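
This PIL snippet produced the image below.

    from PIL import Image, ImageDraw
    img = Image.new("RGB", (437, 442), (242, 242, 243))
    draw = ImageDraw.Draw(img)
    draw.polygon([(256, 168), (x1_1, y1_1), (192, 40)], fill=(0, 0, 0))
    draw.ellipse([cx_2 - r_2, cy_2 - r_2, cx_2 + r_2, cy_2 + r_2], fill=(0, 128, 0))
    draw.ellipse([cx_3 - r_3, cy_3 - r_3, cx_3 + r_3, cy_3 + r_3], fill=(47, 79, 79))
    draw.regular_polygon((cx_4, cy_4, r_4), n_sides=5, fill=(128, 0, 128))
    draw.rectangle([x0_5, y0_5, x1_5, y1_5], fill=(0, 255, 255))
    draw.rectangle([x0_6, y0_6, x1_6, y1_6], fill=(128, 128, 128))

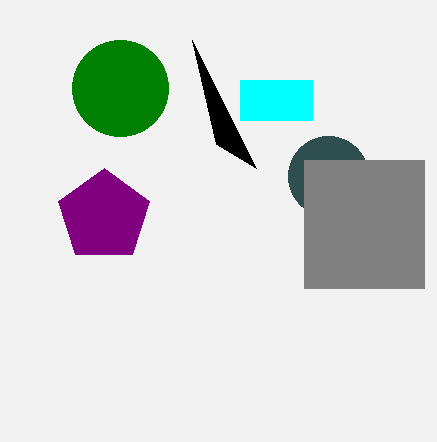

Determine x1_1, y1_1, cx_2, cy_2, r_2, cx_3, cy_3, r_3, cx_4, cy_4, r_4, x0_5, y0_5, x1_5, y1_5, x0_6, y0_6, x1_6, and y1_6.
x1_1 = 216, y1_1 = 144, cx_2 = 120, cy_2 = 88, r_2 = 48, cx_3 = 328, cy_3 = 176, r_3 = 40, cx_4 = 104, cy_4 = 216, r_4 = 48, x0_5 = 240, y0_5 = 80, x1_5 = 312, y1_5 = 120, x0_6 = 304, y0_6 = 160, x1_6 = 424, y1_6 = 288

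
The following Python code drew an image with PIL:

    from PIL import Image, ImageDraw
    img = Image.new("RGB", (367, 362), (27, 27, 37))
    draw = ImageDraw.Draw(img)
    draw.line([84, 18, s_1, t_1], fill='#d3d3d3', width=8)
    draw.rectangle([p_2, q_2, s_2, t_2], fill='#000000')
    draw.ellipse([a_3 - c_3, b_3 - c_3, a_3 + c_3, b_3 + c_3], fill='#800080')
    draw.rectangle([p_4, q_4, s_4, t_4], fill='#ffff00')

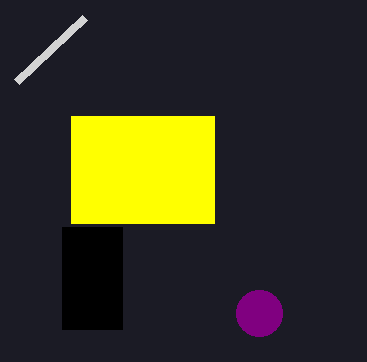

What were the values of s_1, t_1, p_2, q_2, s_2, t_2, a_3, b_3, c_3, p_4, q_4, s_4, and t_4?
s_1 = 16
t_1 = 82
p_2 = 62
q_2 = 227
s_2 = 122
t_2 = 329
a_3 = 259
b_3 = 313
c_3 = 23
p_4 = 71
q_4 = 116
s_4 = 214
t_4 = 223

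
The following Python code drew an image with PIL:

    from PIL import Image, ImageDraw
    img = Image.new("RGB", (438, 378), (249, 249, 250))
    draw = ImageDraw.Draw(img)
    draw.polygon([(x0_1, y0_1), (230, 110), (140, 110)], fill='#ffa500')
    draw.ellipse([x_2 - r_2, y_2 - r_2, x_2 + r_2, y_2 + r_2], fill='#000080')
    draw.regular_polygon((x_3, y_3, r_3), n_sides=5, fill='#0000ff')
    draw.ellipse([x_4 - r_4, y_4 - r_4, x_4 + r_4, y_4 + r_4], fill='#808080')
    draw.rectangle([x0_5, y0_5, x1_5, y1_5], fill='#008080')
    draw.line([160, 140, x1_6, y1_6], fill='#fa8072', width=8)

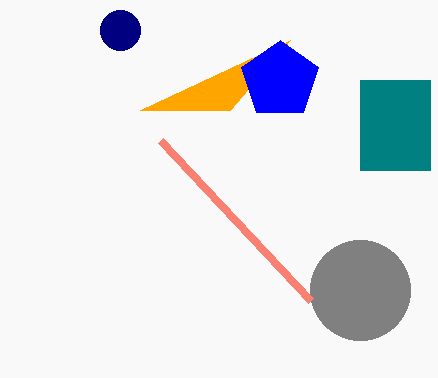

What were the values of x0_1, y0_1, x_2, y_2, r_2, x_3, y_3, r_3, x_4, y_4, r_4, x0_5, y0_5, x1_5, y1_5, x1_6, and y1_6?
x0_1 = 290; y0_1 = 40; x_2 = 120; y_2 = 30; r_2 = 20; x_3 = 280; y_3 = 80; r_3 = 40; x_4 = 360; y_4 = 290; r_4 = 50; x0_5 = 360; y0_5 = 80; x1_5 = 430; y1_5 = 170; x1_6 = 310; y1_6 = 300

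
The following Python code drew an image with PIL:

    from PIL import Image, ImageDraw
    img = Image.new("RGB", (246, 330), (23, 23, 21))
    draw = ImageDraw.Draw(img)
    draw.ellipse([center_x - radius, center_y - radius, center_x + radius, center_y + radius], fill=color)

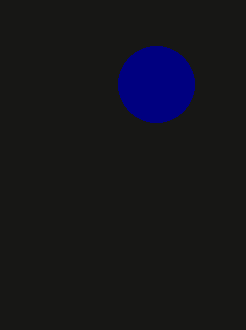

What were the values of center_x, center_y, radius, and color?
center_x = 156; center_y = 84; radius = 38; color = 'navy'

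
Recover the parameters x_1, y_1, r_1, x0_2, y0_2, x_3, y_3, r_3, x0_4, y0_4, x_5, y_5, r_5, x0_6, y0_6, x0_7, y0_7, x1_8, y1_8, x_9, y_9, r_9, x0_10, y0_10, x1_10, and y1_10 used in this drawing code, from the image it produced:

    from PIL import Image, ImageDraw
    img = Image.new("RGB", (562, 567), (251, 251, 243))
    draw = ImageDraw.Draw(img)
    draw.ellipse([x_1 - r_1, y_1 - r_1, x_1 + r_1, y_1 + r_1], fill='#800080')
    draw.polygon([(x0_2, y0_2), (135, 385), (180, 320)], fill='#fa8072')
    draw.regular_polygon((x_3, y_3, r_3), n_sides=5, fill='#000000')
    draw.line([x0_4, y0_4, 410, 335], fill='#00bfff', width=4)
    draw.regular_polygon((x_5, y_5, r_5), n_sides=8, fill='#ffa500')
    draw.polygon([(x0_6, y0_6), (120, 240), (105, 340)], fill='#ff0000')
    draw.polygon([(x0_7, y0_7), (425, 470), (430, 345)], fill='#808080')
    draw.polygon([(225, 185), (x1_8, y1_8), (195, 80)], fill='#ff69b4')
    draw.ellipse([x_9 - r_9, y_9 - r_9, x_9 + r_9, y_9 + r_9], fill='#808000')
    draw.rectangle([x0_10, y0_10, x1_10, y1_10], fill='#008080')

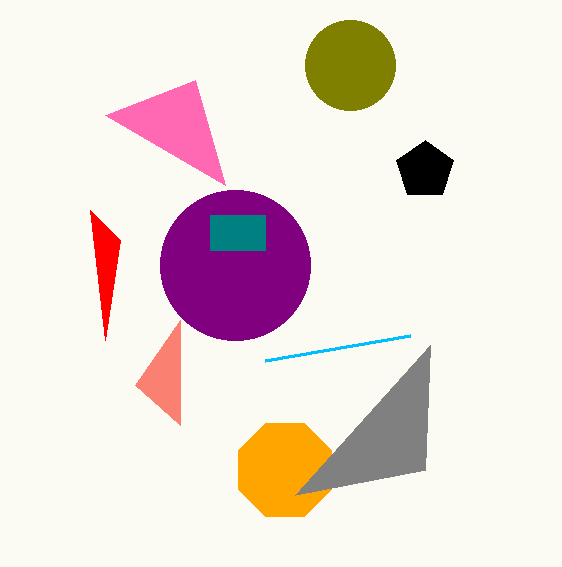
x_1 = 235; y_1 = 265; r_1 = 75; x0_2 = 180; y0_2 = 425; x_3 = 425; y_3 = 170; r_3 = 30; x0_4 = 265; y0_4 = 360; x_5 = 285; y_5 = 470; r_5 = 50; x0_6 = 90; y0_6 = 210; x0_7 = 295; y0_7 = 495; x1_8 = 105; y1_8 = 115; x_9 = 350; y_9 = 65; r_9 = 45; x0_10 = 210; y0_10 = 215; x1_10 = 265; y1_10 = 250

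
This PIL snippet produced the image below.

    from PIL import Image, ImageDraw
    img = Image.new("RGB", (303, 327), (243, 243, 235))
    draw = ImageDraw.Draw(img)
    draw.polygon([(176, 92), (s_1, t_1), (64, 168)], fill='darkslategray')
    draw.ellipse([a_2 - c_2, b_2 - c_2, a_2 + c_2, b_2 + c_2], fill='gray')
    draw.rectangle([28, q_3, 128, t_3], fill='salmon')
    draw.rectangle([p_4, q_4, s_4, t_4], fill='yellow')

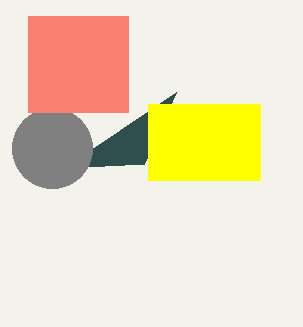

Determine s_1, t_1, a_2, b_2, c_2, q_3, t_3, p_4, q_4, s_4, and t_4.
s_1 = 144, t_1 = 164, a_2 = 52, b_2 = 148, c_2 = 40, q_3 = 16, t_3 = 112, p_4 = 148, q_4 = 104, s_4 = 260, t_4 = 180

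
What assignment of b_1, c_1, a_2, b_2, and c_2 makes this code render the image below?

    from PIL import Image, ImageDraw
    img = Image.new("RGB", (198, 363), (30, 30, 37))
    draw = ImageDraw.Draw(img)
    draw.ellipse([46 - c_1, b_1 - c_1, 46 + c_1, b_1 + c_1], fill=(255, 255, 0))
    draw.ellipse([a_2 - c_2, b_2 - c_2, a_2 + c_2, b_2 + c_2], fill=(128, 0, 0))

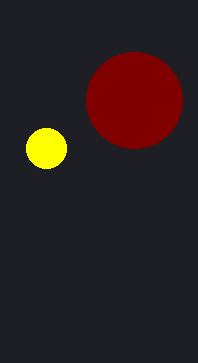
b_1 = 148; c_1 = 20; a_2 = 134; b_2 = 100; c_2 = 48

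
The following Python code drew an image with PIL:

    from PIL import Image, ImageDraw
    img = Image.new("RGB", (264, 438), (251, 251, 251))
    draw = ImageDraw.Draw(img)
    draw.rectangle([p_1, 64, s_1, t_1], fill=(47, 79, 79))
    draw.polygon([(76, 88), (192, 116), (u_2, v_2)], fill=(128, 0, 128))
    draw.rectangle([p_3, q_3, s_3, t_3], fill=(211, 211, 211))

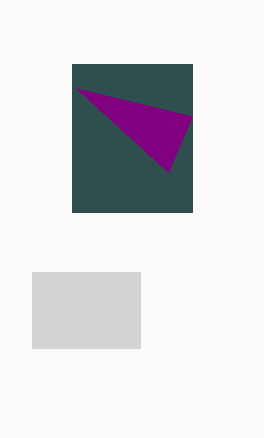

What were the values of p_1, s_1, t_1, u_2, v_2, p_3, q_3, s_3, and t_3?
p_1 = 72, s_1 = 192, t_1 = 212, u_2 = 168, v_2 = 172, p_3 = 32, q_3 = 272, s_3 = 140, t_3 = 348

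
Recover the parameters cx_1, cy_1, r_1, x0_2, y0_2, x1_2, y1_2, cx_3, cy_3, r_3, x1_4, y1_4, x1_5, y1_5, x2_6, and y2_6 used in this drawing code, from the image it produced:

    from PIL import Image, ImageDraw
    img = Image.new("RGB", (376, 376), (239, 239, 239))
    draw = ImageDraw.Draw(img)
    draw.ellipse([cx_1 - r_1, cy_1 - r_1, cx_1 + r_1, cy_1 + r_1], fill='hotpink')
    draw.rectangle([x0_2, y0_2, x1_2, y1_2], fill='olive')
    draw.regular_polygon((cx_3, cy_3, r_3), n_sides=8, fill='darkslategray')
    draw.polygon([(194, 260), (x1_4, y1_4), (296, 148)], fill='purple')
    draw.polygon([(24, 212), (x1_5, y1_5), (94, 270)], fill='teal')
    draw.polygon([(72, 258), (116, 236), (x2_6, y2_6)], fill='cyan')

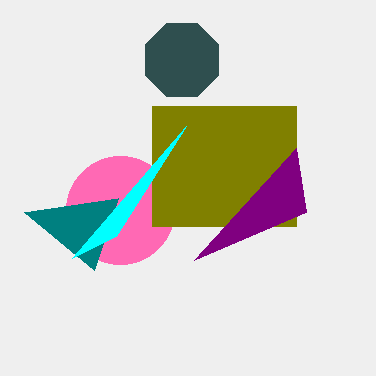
cx_1 = 120
cy_1 = 210
r_1 = 54
x0_2 = 152
y0_2 = 106
x1_2 = 296
y1_2 = 226
cx_3 = 182
cy_3 = 60
r_3 = 40
x1_4 = 306
y1_4 = 212
x1_5 = 118
y1_5 = 198
x2_6 = 186
y2_6 = 126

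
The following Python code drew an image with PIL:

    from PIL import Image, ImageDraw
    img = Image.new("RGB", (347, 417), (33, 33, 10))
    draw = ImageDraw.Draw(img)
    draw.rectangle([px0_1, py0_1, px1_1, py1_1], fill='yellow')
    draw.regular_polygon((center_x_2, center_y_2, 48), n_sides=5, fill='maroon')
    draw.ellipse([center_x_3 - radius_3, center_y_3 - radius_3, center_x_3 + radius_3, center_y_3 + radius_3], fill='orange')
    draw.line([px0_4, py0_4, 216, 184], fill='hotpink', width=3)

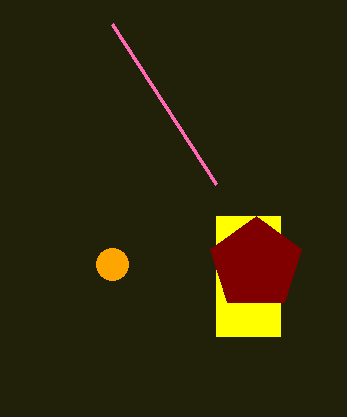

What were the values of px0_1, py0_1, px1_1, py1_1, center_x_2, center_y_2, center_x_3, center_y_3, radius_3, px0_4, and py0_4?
px0_1 = 216
py0_1 = 216
px1_1 = 280
py1_1 = 336
center_x_2 = 256
center_y_2 = 264
center_x_3 = 112
center_y_3 = 264
radius_3 = 16
px0_4 = 112
py0_4 = 24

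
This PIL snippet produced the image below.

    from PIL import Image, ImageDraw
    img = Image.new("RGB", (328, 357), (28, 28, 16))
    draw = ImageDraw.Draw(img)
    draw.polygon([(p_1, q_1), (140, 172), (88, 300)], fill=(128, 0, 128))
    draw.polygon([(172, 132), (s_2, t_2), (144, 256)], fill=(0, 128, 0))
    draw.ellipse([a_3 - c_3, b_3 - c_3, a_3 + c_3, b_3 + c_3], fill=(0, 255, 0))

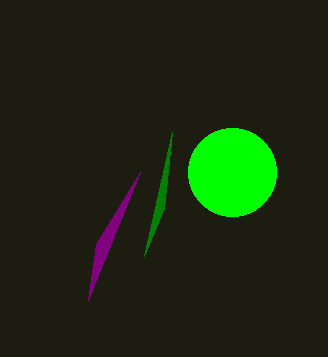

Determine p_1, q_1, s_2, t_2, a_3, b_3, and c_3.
p_1 = 96; q_1 = 244; s_2 = 164; t_2 = 208; a_3 = 232; b_3 = 172; c_3 = 44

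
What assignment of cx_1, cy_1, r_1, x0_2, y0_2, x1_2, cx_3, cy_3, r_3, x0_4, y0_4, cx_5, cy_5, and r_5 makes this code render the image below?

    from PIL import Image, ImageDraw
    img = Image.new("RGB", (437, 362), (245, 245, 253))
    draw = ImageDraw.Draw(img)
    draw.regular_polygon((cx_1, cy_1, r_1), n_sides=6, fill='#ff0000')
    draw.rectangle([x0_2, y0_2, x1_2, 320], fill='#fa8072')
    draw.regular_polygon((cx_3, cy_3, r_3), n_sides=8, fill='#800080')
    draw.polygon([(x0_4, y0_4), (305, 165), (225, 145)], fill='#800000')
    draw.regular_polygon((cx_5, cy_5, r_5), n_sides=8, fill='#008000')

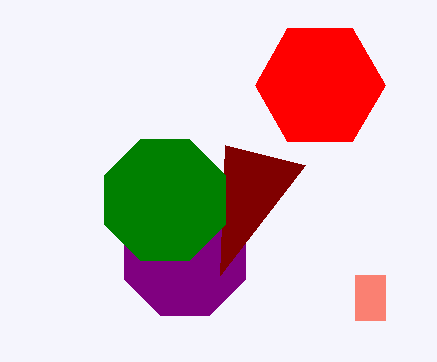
cx_1 = 320; cy_1 = 85; r_1 = 65; x0_2 = 355; y0_2 = 275; x1_2 = 385; cx_3 = 185; cy_3 = 255; r_3 = 65; x0_4 = 220; y0_4 = 275; cx_5 = 165; cy_5 = 200; r_5 = 65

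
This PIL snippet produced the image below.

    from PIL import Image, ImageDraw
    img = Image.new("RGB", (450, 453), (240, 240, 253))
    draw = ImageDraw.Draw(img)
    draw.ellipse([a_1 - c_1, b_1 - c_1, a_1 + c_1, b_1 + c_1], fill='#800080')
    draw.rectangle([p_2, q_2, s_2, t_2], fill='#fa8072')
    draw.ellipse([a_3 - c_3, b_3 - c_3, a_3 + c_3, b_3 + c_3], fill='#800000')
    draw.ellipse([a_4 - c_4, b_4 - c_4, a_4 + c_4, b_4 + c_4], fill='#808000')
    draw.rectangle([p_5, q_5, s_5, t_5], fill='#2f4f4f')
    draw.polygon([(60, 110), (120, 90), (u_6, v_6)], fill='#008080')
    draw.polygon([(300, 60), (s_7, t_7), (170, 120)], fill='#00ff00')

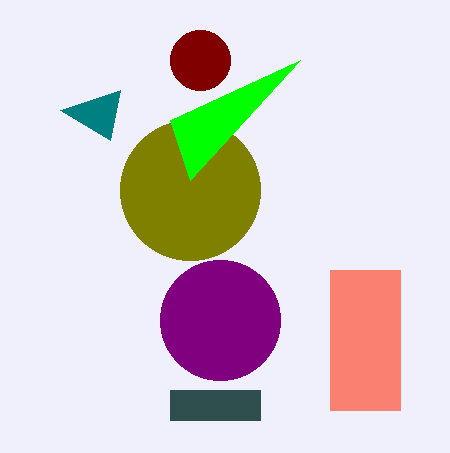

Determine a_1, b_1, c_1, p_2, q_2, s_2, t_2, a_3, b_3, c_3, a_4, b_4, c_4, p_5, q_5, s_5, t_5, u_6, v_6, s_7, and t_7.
a_1 = 220, b_1 = 320, c_1 = 60, p_2 = 330, q_2 = 270, s_2 = 400, t_2 = 410, a_3 = 200, b_3 = 60, c_3 = 30, a_4 = 190, b_4 = 190, c_4 = 70, p_5 = 170, q_5 = 390, s_5 = 260, t_5 = 420, u_6 = 110, v_6 = 140, s_7 = 190, t_7 = 180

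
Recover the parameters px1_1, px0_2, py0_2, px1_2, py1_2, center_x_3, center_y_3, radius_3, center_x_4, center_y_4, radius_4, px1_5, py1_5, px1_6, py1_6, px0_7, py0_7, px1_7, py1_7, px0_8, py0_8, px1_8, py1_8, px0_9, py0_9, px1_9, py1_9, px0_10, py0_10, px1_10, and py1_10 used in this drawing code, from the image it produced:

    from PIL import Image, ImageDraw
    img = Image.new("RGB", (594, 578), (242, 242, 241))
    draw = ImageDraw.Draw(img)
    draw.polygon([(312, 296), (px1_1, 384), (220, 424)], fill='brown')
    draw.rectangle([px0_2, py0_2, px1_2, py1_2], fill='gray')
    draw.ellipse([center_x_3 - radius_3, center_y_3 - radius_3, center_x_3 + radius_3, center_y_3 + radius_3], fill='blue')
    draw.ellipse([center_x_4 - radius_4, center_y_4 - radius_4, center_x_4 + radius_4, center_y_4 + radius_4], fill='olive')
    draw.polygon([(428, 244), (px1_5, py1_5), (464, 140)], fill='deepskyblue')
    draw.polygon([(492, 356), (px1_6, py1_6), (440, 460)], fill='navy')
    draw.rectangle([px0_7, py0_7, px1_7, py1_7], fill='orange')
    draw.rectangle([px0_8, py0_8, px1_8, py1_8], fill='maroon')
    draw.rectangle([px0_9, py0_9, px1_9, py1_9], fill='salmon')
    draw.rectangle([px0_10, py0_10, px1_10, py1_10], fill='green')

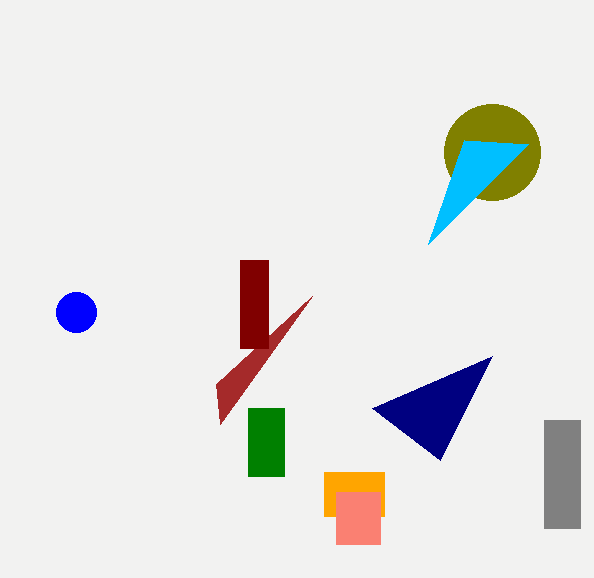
px1_1 = 216; px0_2 = 544; py0_2 = 420; px1_2 = 580; py1_2 = 528; center_x_3 = 76; center_y_3 = 312; radius_3 = 20; center_x_4 = 492; center_y_4 = 152; radius_4 = 48; px1_5 = 528; py1_5 = 144; px1_6 = 372; py1_6 = 408; px0_7 = 324; py0_7 = 472; px1_7 = 384; py1_7 = 516; px0_8 = 240; py0_8 = 260; px1_8 = 268; py1_8 = 348; px0_9 = 336; py0_9 = 492; px1_9 = 380; py1_9 = 544; px0_10 = 248; py0_10 = 408; px1_10 = 284; py1_10 = 476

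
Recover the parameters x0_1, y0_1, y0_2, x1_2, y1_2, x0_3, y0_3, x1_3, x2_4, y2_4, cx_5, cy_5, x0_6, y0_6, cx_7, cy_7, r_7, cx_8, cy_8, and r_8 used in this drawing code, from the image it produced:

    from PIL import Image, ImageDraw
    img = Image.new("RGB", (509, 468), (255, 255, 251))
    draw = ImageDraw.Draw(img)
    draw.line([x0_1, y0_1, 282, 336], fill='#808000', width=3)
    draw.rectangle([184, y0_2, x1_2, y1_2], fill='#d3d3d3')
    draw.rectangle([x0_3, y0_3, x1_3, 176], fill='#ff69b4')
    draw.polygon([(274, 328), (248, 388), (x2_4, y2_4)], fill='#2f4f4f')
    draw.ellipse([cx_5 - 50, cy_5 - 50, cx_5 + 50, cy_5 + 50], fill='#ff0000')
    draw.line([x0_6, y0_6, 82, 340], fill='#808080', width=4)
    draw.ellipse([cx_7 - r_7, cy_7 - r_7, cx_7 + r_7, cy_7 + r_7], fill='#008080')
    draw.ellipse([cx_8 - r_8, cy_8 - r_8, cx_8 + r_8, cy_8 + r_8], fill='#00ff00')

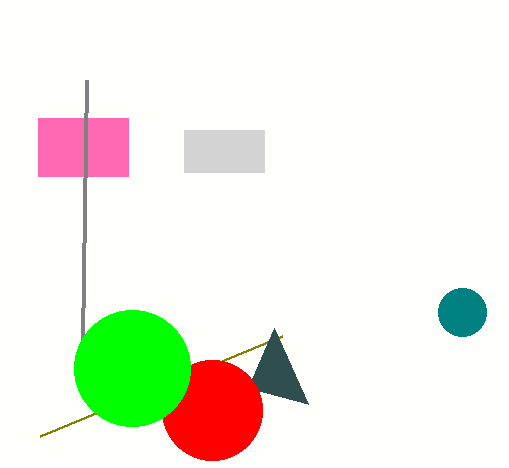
x0_1 = 40, y0_1 = 436, y0_2 = 130, x1_2 = 264, y1_2 = 172, x0_3 = 38, y0_3 = 118, x1_3 = 128, x2_4 = 308, y2_4 = 404, cx_5 = 212, cy_5 = 410, x0_6 = 86, y0_6 = 80, cx_7 = 462, cy_7 = 312, r_7 = 24, cx_8 = 132, cy_8 = 368, r_8 = 58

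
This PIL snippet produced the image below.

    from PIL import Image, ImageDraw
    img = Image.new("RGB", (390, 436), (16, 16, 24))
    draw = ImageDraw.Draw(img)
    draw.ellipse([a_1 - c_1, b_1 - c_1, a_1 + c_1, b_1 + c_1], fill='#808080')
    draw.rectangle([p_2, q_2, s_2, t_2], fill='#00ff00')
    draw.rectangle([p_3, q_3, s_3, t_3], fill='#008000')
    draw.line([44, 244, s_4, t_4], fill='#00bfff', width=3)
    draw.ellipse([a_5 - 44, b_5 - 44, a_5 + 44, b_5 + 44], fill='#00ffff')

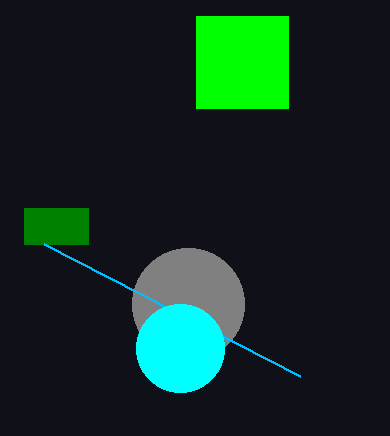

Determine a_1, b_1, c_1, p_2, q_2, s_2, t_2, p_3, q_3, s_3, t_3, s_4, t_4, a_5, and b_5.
a_1 = 188; b_1 = 304; c_1 = 56; p_2 = 196; q_2 = 16; s_2 = 288; t_2 = 108; p_3 = 24; q_3 = 208; s_3 = 88; t_3 = 244; s_4 = 300; t_4 = 376; a_5 = 180; b_5 = 348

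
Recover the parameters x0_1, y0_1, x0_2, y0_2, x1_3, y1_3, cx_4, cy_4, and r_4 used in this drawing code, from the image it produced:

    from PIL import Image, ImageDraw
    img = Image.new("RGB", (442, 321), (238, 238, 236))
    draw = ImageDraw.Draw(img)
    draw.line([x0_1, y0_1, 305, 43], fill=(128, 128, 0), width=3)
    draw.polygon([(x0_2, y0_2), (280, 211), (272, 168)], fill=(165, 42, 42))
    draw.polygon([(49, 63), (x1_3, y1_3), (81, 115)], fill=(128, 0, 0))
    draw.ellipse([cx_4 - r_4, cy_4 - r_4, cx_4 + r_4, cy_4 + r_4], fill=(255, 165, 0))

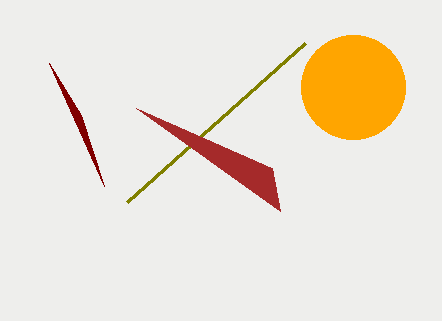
x0_1 = 127, y0_1 = 202, x0_2 = 136, y0_2 = 108, x1_3 = 104, y1_3 = 186, cx_4 = 353, cy_4 = 87, r_4 = 52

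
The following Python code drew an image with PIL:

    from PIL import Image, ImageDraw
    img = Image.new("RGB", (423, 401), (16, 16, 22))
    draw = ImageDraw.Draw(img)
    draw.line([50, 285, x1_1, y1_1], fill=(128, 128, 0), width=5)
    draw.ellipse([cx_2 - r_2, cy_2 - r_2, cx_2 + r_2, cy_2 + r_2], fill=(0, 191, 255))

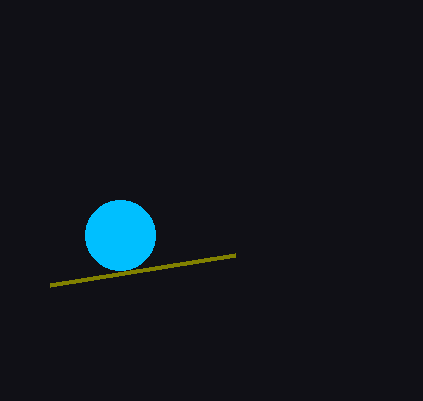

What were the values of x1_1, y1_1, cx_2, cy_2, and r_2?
x1_1 = 235
y1_1 = 255
cx_2 = 120
cy_2 = 235
r_2 = 35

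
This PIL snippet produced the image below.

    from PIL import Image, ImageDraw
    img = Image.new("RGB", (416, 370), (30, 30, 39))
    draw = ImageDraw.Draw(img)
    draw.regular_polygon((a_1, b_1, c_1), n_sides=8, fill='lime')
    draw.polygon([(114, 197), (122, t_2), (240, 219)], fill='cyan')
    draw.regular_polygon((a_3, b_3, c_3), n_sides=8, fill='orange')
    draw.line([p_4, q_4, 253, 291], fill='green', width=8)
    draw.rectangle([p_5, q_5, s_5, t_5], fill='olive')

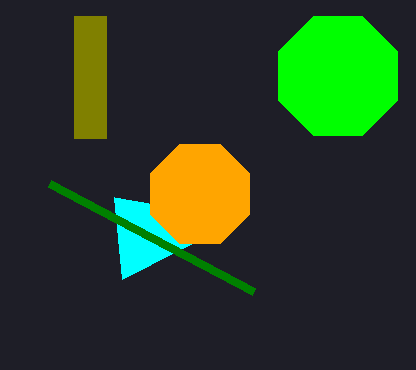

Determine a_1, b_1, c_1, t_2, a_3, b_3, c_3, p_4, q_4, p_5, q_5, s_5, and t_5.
a_1 = 338
b_1 = 76
c_1 = 64
t_2 = 279
a_3 = 200
b_3 = 194
c_3 = 54
p_4 = 49
q_4 = 183
p_5 = 74
q_5 = 16
s_5 = 106
t_5 = 138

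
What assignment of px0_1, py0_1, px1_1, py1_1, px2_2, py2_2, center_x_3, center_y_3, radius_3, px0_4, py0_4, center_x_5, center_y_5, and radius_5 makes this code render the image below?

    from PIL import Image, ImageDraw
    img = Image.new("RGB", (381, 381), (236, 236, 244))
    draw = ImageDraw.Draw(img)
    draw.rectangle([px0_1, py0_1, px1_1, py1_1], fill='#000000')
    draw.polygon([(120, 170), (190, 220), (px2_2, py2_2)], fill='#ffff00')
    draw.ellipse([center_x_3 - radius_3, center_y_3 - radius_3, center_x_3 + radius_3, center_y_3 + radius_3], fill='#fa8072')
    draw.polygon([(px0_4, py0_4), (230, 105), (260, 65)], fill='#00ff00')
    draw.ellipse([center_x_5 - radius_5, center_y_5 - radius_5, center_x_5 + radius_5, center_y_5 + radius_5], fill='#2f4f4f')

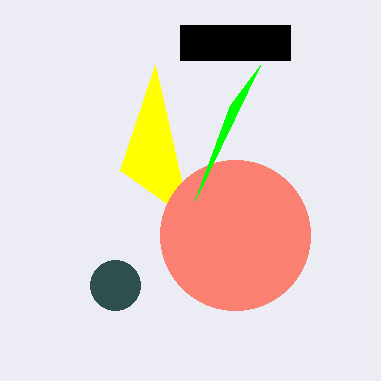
px0_1 = 180, py0_1 = 25, px1_1 = 290, py1_1 = 60, px2_2 = 155, py2_2 = 65, center_x_3 = 235, center_y_3 = 235, radius_3 = 75, px0_4 = 195, py0_4 = 200, center_x_5 = 115, center_y_5 = 285, radius_5 = 25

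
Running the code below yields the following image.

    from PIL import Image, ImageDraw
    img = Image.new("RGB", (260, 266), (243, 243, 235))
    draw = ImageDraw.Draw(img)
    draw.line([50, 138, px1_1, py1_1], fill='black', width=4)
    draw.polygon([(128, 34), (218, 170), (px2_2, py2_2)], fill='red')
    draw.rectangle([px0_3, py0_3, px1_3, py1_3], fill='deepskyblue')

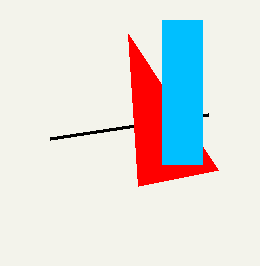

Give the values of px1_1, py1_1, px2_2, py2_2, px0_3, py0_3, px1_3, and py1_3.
px1_1 = 208, py1_1 = 114, px2_2 = 138, py2_2 = 186, px0_3 = 162, py0_3 = 20, px1_3 = 202, py1_3 = 164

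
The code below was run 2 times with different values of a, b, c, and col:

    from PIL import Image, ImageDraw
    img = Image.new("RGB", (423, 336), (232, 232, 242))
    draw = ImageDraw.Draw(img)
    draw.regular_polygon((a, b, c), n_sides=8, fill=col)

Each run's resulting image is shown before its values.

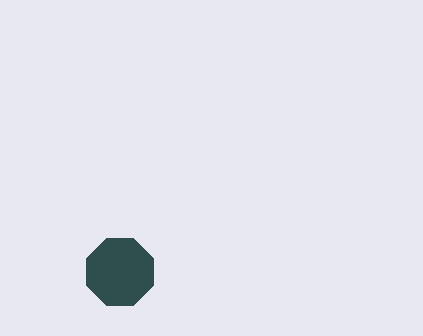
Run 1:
a = 120
b = 272
c = 36
col = 'darkslategray'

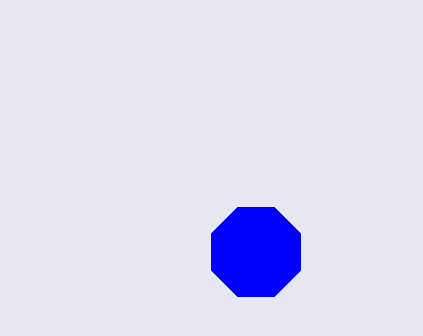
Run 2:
a = 256; b = 252; c = 48; col = 'blue'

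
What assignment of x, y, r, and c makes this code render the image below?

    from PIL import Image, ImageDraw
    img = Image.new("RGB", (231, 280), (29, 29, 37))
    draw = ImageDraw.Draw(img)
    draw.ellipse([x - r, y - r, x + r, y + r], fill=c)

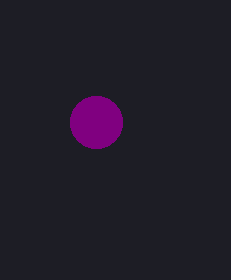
x = 96
y = 122
r = 26
c = 'purple'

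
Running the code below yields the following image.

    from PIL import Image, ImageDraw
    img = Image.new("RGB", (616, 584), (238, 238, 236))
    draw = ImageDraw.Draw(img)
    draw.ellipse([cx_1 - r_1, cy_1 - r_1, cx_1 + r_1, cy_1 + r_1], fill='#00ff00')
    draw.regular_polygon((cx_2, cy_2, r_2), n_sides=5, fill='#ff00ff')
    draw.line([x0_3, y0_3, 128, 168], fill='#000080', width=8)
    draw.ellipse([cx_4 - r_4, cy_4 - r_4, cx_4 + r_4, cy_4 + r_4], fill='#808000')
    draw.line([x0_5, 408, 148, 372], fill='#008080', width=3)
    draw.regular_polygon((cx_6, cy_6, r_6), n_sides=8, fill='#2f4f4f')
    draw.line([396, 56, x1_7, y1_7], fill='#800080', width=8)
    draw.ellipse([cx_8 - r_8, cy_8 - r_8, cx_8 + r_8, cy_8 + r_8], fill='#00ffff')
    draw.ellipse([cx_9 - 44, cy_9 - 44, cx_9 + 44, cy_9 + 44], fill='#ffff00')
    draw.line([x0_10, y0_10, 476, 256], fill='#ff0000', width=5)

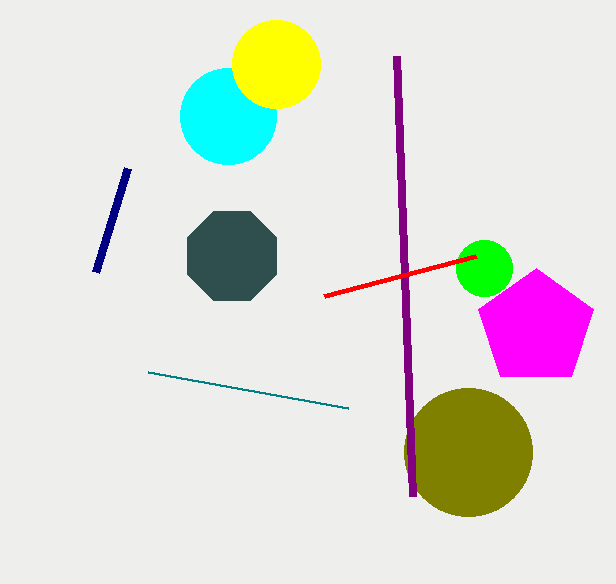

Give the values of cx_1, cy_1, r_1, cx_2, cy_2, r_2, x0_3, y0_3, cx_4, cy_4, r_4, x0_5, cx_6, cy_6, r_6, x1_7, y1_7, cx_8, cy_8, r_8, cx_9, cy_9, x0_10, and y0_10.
cx_1 = 484; cy_1 = 268; r_1 = 28; cx_2 = 536; cy_2 = 328; r_2 = 60; x0_3 = 96; y0_3 = 272; cx_4 = 468; cy_4 = 452; r_4 = 64; x0_5 = 348; cx_6 = 232; cy_6 = 256; r_6 = 48; x1_7 = 412; y1_7 = 496; cx_8 = 228; cy_8 = 116; r_8 = 48; cx_9 = 276; cy_9 = 64; x0_10 = 324; y0_10 = 296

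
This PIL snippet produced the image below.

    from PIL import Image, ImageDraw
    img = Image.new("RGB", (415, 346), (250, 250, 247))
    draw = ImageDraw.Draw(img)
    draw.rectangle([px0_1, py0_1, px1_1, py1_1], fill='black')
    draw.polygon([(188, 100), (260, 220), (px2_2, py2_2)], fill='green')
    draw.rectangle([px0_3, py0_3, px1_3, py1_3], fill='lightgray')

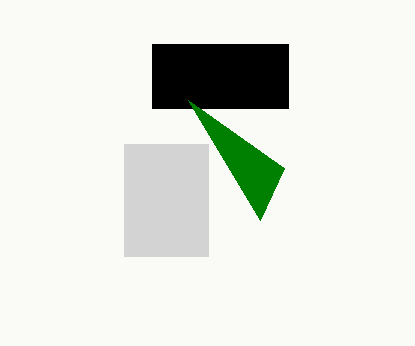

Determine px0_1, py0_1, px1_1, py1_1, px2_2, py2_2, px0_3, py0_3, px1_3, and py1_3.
px0_1 = 152
py0_1 = 44
px1_1 = 288
py1_1 = 108
px2_2 = 284
py2_2 = 168
px0_3 = 124
py0_3 = 144
px1_3 = 208
py1_3 = 256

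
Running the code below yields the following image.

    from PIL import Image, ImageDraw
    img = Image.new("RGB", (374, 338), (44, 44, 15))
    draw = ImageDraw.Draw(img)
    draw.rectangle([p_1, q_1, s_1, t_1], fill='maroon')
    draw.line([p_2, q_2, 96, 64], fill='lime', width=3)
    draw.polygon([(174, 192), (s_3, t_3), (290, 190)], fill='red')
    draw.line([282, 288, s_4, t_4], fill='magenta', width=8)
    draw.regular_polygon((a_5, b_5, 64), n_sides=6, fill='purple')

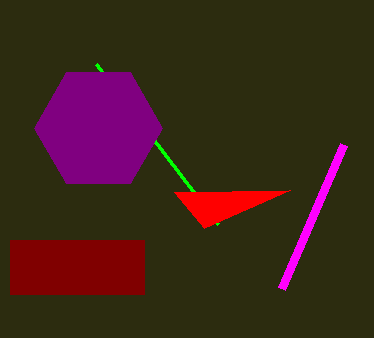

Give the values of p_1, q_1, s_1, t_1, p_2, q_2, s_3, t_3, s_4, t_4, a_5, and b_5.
p_1 = 10; q_1 = 240; s_1 = 144; t_1 = 294; p_2 = 218; q_2 = 224; s_3 = 204; t_3 = 228; s_4 = 344; t_4 = 144; a_5 = 98; b_5 = 128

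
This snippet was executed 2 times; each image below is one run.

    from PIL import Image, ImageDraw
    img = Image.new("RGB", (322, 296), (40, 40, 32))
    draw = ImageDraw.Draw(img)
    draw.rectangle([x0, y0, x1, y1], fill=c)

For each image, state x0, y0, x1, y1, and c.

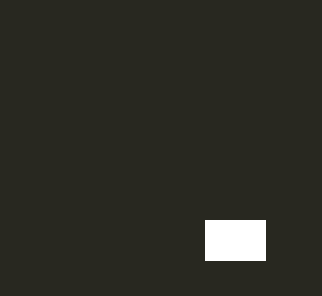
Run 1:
x0 = 205, y0 = 220, x1 = 265, y1 = 260, c = 'white'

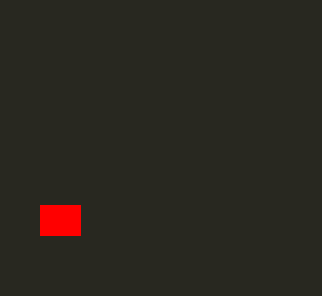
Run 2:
x0 = 40
y0 = 205
x1 = 80
y1 = 235
c = 'red'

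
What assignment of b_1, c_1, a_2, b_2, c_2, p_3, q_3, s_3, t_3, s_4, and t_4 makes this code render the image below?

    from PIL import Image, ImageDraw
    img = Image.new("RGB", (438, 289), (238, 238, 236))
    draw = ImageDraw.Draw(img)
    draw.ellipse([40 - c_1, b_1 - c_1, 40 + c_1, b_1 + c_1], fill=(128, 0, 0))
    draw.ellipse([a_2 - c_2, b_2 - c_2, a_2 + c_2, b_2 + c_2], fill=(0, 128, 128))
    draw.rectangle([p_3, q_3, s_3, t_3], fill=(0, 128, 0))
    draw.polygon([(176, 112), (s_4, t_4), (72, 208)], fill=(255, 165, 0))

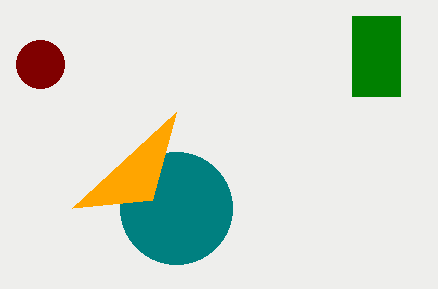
b_1 = 64
c_1 = 24
a_2 = 176
b_2 = 208
c_2 = 56
p_3 = 352
q_3 = 16
s_3 = 400
t_3 = 96
s_4 = 152
t_4 = 200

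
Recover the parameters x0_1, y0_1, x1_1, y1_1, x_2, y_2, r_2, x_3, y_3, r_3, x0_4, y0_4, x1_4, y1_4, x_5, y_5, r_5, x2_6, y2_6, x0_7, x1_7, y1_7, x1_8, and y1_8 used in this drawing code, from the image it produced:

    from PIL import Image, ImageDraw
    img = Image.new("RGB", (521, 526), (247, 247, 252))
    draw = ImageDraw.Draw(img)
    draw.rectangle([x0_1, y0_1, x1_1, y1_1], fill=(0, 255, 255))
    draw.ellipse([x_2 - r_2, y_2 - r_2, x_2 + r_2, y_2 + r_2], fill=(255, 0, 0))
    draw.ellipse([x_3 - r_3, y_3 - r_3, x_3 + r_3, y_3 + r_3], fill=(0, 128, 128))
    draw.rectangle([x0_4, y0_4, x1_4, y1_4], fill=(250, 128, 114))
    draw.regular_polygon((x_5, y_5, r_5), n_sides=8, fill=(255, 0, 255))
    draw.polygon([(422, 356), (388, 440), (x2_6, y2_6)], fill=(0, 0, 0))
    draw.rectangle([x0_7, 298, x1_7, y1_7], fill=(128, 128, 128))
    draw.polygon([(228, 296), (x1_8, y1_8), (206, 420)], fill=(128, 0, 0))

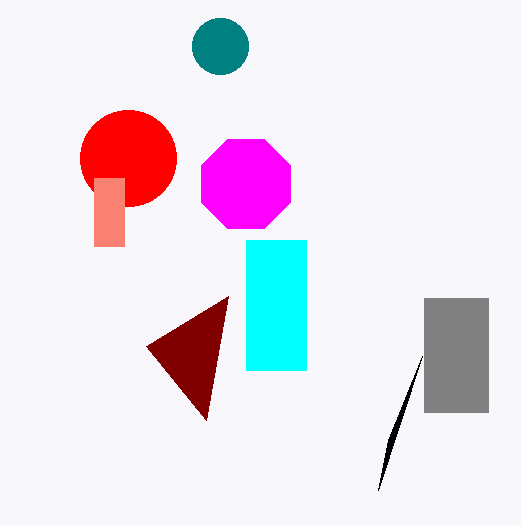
x0_1 = 246, y0_1 = 240, x1_1 = 306, y1_1 = 370, x_2 = 128, y_2 = 158, r_2 = 48, x_3 = 220, y_3 = 46, r_3 = 28, x0_4 = 94, y0_4 = 178, x1_4 = 124, y1_4 = 246, x_5 = 246, y_5 = 184, r_5 = 48, x2_6 = 378, y2_6 = 490, x0_7 = 424, x1_7 = 488, y1_7 = 412, x1_8 = 146, y1_8 = 346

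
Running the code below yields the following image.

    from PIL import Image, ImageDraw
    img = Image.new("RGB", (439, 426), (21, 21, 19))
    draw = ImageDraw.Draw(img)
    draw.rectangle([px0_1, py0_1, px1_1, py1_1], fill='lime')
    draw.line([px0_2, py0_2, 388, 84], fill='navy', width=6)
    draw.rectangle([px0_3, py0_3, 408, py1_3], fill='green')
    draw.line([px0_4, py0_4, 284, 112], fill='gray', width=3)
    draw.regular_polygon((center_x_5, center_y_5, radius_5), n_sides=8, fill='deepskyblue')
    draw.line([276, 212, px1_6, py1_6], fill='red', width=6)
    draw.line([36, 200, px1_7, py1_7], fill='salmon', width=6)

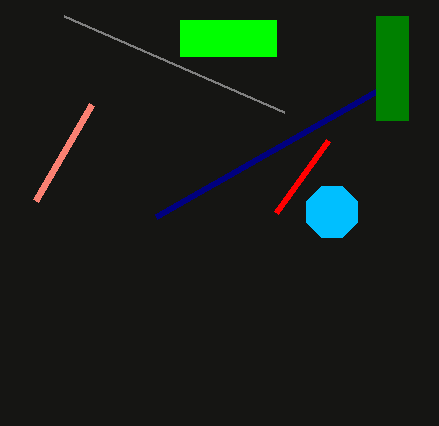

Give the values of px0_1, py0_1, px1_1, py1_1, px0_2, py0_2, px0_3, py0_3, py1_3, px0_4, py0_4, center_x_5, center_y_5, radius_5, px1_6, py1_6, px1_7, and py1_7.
px0_1 = 180, py0_1 = 20, px1_1 = 276, py1_1 = 56, px0_2 = 156, py0_2 = 216, px0_3 = 376, py0_3 = 16, py1_3 = 120, px0_4 = 64, py0_4 = 16, center_x_5 = 332, center_y_5 = 212, radius_5 = 28, px1_6 = 328, py1_6 = 140, px1_7 = 92, py1_7 = 104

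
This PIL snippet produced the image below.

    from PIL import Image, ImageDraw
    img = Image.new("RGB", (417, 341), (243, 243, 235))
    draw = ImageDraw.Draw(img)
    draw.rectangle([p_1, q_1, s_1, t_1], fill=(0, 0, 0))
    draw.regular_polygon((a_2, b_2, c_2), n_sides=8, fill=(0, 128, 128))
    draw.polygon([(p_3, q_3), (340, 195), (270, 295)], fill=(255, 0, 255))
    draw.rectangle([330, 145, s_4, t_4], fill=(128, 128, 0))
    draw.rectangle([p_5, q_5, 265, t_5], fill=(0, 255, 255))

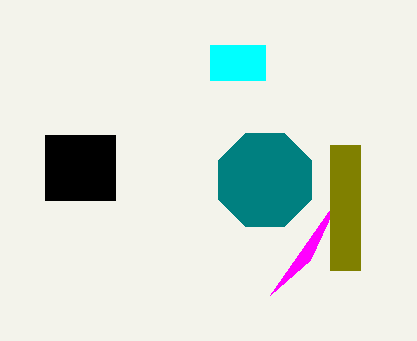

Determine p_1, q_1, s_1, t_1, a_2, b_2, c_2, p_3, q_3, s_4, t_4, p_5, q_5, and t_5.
p_1 = 45; q_1 = 135; s_1 = 115; t_1 = 200; a_2 = 265; b_2 = 180; c_2 = 50; p_3 = 310; q_3 = 260; s_4 = 360; t_4 = 270; p_5 = 210; q_5 = 45; t_5 = 80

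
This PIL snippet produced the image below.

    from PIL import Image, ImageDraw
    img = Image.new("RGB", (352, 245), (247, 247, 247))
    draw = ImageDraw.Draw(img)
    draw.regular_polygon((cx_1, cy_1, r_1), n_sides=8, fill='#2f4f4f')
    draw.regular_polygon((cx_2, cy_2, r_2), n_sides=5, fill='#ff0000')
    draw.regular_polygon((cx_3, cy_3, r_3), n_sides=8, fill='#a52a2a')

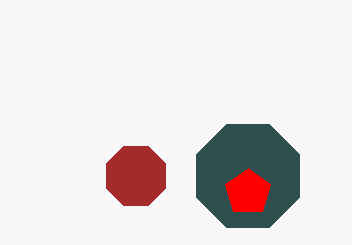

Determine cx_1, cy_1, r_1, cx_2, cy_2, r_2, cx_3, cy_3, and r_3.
cx_1 = 248; cy_1 = 176; r_1 = 56; cx_2 = 248; cy_2 = 192; r_2 = 24; cx_3 = 136; cy_3 = 176; r_3 = 32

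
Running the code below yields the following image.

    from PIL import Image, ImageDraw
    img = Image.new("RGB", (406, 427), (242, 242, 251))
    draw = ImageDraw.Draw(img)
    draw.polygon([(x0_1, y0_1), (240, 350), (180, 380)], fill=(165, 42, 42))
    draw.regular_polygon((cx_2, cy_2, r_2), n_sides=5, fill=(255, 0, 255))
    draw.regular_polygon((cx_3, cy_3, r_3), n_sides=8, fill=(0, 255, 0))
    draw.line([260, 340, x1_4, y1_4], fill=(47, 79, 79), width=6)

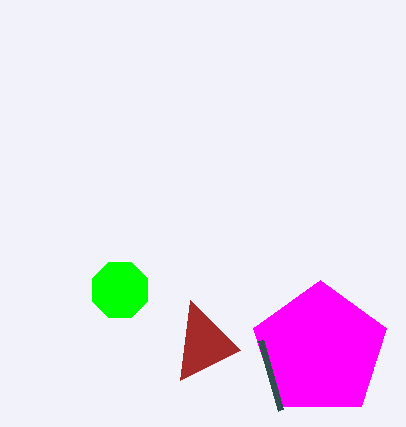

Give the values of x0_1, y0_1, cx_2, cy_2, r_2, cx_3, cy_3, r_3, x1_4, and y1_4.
x0_1 = 190; y0_1 = 300; cx_2 = 320; cy_2 = 350; r_2 = 70; cx_3 = 120; cy_3 = 290; r_3 = 30; x1_4 = 280; y1_4 = 410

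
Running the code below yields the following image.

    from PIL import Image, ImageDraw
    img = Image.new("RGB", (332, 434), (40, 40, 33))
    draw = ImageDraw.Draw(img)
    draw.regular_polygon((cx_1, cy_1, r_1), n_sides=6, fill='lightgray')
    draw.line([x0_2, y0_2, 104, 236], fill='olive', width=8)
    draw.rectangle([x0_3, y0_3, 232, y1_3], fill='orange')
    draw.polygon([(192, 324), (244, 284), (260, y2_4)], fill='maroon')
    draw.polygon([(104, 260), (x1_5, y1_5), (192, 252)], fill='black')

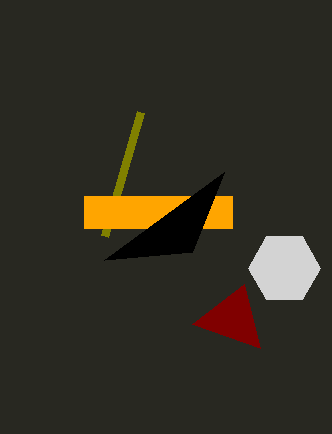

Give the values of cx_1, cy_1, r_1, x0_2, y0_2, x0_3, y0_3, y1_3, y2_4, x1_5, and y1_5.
cx_1 = 284, cy_1 = 268, r_1 = 36, x0_2 = 140, y0_2 = 112, x0_3 = 84, y0_3 = 196, y1_3 = 228, y2_4 = 348, x1_5 = 224, y1_5 = 172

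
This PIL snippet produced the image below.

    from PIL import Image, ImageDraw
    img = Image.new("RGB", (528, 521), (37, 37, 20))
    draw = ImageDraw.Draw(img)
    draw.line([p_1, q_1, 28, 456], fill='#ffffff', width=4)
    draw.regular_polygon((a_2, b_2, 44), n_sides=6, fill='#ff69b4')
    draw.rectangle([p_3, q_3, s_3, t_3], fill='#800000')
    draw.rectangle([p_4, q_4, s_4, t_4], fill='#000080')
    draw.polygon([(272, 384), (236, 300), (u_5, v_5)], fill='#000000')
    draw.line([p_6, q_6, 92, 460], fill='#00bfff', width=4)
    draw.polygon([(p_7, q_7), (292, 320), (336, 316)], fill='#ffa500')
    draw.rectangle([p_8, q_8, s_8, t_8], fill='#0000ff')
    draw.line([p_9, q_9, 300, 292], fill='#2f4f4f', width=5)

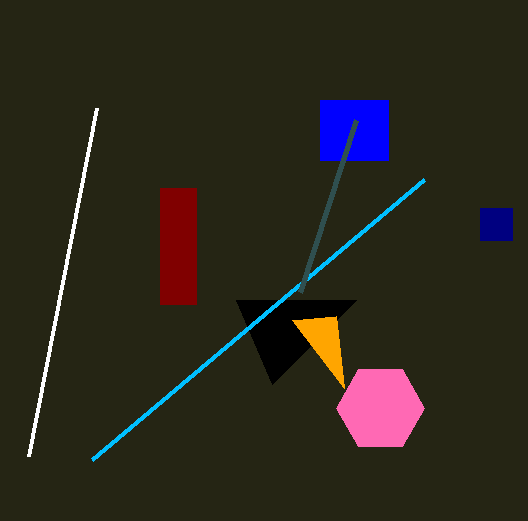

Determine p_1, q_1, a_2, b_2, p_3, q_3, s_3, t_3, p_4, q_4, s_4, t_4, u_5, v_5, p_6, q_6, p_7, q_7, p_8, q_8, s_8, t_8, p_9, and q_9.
p_1 = 96; q_1 = 108; a_2 = 380; b_2 = 408; p_3 = 160; q_3 = 188; s_3 = 196; t_3 = 304; p_4 = 480; q_4 = 208; s_4 = 512; t_4 = 240; u_5 = 356; v_5 = 300; p_6 = 424; q_6 = 180; p_7 = 344; q_7 = 388; p_8 = 320; q_8 = 100; s_8 = 388; t_8 = 160; p_9 = 356; q_9 = 120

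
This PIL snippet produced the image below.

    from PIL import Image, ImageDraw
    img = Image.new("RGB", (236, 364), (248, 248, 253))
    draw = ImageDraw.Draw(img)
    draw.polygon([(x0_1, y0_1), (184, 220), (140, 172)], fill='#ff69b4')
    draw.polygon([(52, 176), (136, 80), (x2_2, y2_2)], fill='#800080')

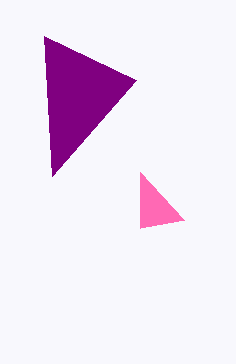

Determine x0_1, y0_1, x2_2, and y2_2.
x0_1 = 140, y0_1 = 228, x2_2 = 44, y2_2 = 36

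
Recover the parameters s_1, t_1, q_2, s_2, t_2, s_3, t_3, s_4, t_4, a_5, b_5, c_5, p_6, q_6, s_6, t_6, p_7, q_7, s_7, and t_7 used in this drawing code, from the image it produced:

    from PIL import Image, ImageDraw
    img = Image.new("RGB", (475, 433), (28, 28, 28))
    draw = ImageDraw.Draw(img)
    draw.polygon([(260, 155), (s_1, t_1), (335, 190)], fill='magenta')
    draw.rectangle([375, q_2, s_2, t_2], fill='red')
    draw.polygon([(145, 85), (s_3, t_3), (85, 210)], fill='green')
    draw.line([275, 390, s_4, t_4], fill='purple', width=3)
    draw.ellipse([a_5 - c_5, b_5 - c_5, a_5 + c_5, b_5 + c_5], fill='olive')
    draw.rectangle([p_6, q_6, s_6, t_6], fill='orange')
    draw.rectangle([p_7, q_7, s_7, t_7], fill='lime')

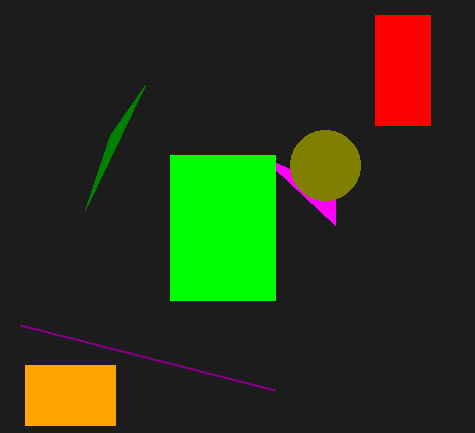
s_1 = 335
t_1 = 225
q_2 = 15
s_2 = 430
t_2 = 125
s_3 = 110
t_3 = 135
s_4 = 20
t_4 = 325
a_5 = 325
b_5 = 165
c_5 = 35
p_6 = 25
q_6 = 365
s_6 = 115
t_6 = 425
p_7 = 170
q_7 = 155
s_7 = 275
t_7 = 300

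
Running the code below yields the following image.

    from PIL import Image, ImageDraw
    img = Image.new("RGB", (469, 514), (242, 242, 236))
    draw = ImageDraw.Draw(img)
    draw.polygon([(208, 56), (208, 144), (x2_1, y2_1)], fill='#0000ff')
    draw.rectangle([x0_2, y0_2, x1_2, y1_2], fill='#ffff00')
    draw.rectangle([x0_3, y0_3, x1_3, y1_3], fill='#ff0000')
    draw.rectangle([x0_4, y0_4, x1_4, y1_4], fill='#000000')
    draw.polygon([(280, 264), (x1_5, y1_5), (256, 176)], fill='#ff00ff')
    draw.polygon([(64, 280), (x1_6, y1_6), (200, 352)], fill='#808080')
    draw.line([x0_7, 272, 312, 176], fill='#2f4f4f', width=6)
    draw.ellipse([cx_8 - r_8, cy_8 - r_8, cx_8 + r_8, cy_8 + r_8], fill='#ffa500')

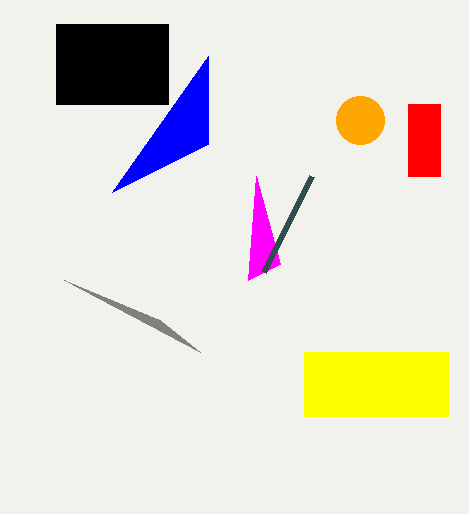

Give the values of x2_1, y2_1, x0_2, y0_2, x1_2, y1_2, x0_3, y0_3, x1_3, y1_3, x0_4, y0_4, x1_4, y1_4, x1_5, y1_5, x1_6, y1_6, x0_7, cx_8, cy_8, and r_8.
x2_1 = 112
y2_1 = 192
x0_2 = 304
y0_2 = 352
x1_2 = 448
y1_2 = 416
x0_3 = 408
y0_3 = 104
x1_3 = 440
y1_3 = 176
x0_4 = 56
y0_4 = 24
x1_4 = 168
y1_4 = 104
x1_5 = 248
y1_5 = 280
x1_6 = 160
y1_6 = 320
x0_7 = 264
cx_8 = 360
cy_8 = 120
r_8 = 24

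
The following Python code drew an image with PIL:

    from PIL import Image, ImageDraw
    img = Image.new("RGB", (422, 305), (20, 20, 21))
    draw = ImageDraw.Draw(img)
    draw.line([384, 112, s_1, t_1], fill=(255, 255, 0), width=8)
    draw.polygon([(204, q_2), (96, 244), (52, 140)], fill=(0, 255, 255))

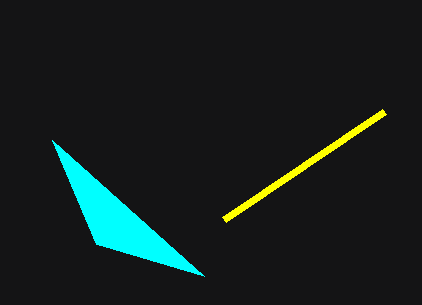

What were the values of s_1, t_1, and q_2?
s_1 = 224, t_1 = 220, q_2 = 276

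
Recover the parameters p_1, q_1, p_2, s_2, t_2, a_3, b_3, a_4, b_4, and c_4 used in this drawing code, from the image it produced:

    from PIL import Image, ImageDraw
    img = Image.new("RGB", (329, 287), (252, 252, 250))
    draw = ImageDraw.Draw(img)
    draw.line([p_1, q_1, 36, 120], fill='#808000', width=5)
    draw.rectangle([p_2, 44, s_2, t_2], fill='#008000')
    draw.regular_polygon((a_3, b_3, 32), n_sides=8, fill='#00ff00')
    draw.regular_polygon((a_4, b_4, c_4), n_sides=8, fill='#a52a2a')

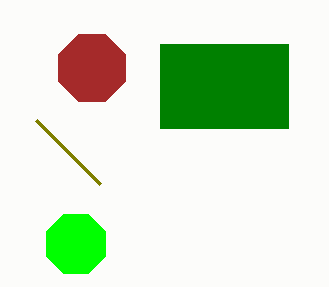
p_1 = 100; q_1 = 184; p_2 = 160; s_2 = 288; t_2 = 128; a_3 = 76; b_3 = 244; a_4 = 92; b_4 = 68; c_4 = 36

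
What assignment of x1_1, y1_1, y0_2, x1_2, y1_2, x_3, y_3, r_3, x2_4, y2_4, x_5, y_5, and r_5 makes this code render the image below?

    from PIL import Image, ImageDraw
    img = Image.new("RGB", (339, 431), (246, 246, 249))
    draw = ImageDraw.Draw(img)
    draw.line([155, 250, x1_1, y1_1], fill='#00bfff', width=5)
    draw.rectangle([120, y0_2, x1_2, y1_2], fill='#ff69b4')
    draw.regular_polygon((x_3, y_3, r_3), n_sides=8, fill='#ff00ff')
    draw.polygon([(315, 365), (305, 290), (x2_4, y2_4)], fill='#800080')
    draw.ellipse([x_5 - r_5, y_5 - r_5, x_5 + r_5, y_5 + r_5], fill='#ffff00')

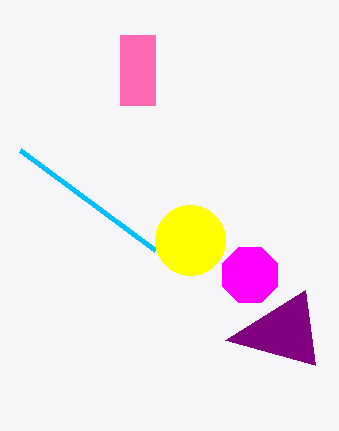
x1_1 = 20, y1_1 = 150, y0_2 = 35, x1_2 = 155, y1_2 = 105, x_3 = 250, y_3 = 275, r_3 = 30, x2_4 = 225, y2_4 = 340, x_5 = 190, y_5 = 240, r_5 = 35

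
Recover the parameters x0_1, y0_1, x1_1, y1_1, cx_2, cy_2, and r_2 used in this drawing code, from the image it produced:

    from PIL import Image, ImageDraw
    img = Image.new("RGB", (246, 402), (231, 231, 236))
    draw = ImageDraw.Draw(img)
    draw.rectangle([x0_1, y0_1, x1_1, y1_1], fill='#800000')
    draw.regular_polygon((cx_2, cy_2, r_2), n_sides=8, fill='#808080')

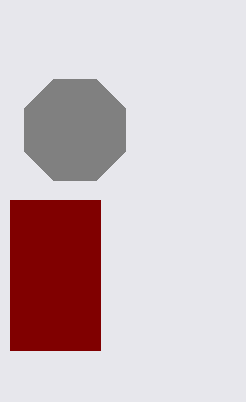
x0_1 = 10, y0_1 = 200, x1_1 = 100, y1_1 = 350, cx_2 = 75, cy_2 = 130, r_2 = 55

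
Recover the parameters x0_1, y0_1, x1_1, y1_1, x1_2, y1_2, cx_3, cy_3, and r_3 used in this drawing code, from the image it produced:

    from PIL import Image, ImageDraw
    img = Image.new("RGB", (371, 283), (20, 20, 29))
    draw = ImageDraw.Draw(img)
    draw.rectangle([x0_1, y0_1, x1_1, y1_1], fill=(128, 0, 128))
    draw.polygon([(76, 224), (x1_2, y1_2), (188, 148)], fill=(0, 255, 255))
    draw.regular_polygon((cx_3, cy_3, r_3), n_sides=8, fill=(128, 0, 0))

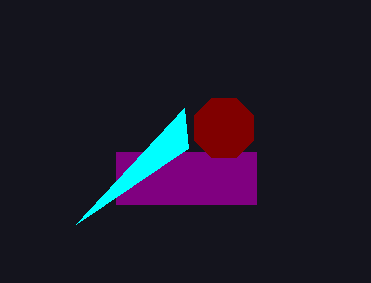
x0_1 = 116; y0_1 = 152; x1_1 = 256; y1_1 = 204; x1_2 = 184; y1_2 = 108; cx_3 = 224; cy_3 = 128; r_3 = 32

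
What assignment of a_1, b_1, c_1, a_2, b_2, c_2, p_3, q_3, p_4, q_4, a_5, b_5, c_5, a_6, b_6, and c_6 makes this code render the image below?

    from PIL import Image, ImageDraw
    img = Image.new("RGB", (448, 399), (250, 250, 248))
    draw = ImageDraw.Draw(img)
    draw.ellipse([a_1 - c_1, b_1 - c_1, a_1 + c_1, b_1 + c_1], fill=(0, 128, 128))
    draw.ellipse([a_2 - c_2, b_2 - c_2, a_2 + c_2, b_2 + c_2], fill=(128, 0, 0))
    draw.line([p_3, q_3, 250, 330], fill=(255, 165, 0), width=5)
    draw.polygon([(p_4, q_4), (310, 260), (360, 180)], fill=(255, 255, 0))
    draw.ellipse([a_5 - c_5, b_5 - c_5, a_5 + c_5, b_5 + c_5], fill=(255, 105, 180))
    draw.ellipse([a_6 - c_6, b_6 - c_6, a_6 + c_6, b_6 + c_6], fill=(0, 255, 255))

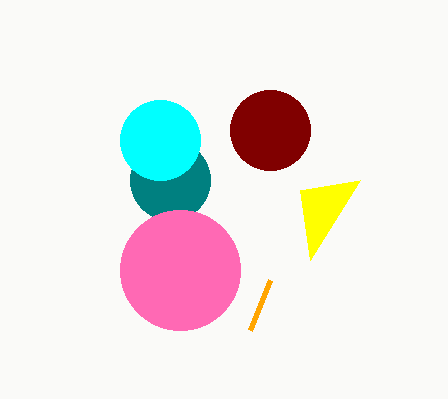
a_1 = 170
b_1 = 180
c_1 = 40
a_2 = 270
b_2 = 130
c_2 = 40
p_3 = 270
q_3 = 280
p_4 = 300
q_4 = 190
a_5 = 180
b_5 = 270
c_5 = 60
a_6 = 160
b_6 = 140
c_6 = 40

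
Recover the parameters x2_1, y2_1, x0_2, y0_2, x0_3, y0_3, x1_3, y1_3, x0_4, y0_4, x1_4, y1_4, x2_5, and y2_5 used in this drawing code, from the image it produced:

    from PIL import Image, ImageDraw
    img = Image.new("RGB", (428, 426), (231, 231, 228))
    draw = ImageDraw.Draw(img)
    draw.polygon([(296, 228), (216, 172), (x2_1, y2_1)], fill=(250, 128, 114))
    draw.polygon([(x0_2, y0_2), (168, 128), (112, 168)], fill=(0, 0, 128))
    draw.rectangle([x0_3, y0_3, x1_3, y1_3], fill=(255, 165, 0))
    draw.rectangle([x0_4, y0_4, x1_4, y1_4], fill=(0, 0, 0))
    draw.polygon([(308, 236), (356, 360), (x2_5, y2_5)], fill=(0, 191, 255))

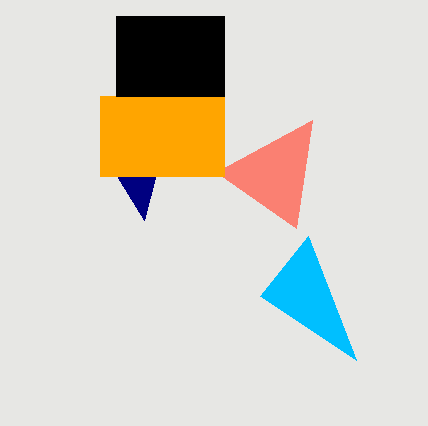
x2_1 = 312; y2_1 = 120; x0_2 = 144; y0_2 = 220; x0_3 = 100; y0_3 = 96; x1_3 = 224; y1_3 = 176; x0_4 = 116; y0_4 = 16; x1_4 = 224; y1_4 = 96; x2_5 = 260; y2_5 = 296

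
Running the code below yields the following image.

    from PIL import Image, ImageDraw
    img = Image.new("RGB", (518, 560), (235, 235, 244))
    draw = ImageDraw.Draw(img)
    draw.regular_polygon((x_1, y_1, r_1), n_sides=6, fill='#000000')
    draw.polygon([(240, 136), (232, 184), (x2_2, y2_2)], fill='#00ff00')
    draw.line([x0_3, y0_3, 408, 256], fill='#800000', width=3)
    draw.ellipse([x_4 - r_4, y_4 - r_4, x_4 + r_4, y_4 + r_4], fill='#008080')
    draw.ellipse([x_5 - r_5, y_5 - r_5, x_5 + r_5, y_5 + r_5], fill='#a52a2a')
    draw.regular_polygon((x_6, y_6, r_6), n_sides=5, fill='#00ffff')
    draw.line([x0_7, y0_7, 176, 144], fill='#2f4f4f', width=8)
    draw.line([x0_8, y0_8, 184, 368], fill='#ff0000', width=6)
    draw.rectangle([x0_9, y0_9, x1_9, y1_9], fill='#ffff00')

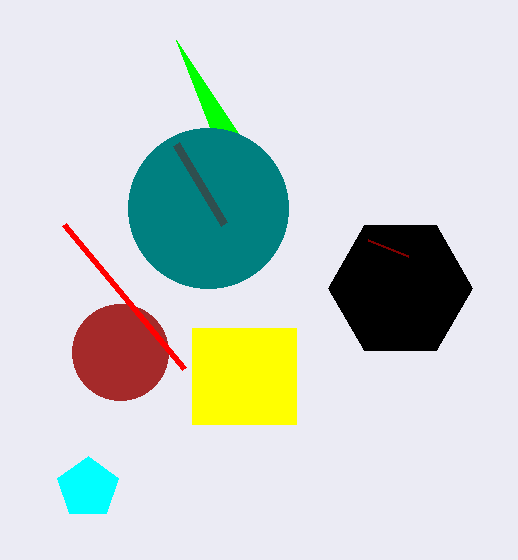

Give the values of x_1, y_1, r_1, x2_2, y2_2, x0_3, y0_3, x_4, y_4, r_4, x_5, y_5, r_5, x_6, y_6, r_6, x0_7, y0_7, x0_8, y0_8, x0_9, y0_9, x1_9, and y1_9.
x_1 = 400; y_1 = 288; r_1 = 72; x2_2 = 176; y2_2 = 40; x0_3 = 368; y0_3 = 240; x_4 = 208; y_4 = 208; r_4 = 80; x_5 = 120; y_5 = 352; r_5 = 48; x_6 = 88; y_6 = 488; r_6 = 32; x0_7 = 224; y0_7 = 224; x0_8 = 64; y0_8 = 224; x0_9 = 192; y0_9 = 328; x1_9 = 296; y1_9 = 424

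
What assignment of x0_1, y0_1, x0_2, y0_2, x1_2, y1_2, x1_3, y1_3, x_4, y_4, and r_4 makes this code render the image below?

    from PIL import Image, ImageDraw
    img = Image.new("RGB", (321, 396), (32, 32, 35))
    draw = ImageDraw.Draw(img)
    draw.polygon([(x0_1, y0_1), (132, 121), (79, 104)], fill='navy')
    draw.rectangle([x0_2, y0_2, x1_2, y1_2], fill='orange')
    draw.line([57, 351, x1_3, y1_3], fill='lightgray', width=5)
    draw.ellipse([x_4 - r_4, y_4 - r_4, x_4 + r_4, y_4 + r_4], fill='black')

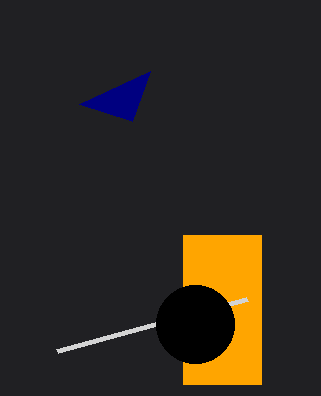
x0_1 = 150, y0_1 = 71, x0_2 = 183, y0_2 = 235, x1_2 = 261, y1_2 = 384, x1_3 = 247, y1_3 = 299, x_4 = 195, y_4 = 324, r_4 = 39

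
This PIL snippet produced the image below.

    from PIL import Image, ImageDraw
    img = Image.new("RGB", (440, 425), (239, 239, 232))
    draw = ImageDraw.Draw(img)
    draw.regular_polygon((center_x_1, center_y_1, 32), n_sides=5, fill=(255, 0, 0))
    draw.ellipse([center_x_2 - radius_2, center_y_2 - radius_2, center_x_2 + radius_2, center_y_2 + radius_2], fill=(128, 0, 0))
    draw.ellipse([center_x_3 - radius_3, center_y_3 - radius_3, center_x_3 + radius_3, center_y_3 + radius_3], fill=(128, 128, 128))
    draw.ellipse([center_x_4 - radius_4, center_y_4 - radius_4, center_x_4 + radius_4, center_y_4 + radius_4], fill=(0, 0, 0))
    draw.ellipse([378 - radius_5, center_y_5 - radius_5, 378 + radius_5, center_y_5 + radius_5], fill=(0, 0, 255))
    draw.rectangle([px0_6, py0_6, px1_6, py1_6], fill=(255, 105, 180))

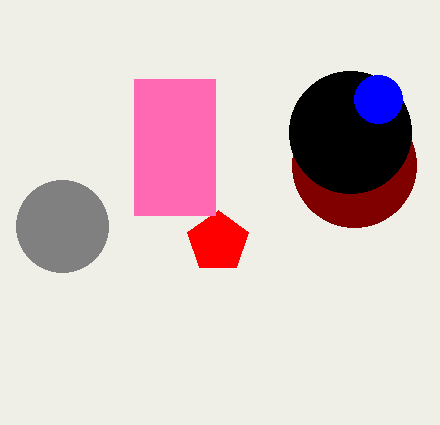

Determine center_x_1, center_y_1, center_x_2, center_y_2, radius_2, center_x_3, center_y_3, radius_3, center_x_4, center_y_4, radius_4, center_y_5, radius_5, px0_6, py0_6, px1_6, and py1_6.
center_x_1 = 218, center_y_1 = 242, center_x_2 = 354, center_y_2 = 165, radius_2 = 62, center_x_3 = 62, center_y_3 = 226, radius_3 = 46, center_x_4 = 350, center_y_4 = 132, radius_4 = 61, center_y_5 = 99, radius_5 = 24, px0_6 = 134, py0_6 = 79, px1_6 = 215, py1_6 = 215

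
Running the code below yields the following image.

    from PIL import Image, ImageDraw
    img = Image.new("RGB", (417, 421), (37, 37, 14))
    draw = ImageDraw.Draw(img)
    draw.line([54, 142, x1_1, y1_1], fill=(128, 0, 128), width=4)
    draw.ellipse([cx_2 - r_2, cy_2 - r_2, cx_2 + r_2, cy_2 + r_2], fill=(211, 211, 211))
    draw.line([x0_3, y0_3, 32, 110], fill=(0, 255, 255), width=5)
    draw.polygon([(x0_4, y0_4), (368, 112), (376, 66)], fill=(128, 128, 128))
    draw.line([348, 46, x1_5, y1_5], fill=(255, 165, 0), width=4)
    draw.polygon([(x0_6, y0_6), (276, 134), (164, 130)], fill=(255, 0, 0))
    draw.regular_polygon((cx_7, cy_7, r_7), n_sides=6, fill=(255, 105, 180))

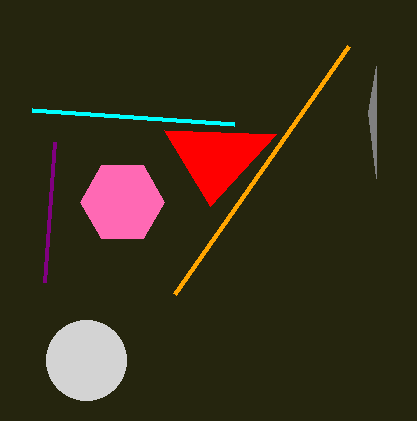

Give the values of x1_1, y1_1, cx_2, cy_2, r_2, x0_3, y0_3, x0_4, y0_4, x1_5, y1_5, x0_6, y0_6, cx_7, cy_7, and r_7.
x1_1 = 44; y1_1 = 282; cx_2 = 86; cy_2 = 360; r_2 = 40; x0_3 = 234; y0_3 = 124; x0_4 = 376; y0_4 = 178; x1_5 = 174; y1_5 = 294; x0_6 = 210; y0_6 = 206; cx_7 = 122; cy_7 = 202; r_7 = 42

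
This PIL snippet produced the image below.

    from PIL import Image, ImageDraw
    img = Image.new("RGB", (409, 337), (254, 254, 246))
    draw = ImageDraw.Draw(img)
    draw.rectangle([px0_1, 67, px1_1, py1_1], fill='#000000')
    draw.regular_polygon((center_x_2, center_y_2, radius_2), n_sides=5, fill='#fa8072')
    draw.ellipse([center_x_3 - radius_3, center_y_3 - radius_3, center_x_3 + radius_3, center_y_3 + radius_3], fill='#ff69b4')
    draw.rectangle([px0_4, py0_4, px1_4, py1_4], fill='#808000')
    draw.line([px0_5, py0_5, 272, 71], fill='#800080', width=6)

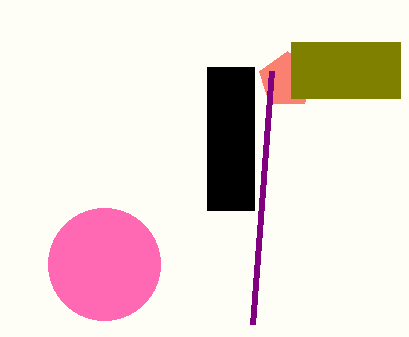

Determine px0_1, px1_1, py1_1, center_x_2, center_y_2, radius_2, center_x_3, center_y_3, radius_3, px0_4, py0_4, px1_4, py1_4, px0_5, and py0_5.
px0_1 = 207; px1_1 = 254; py1_1 = 210; center_x_2 = 287; center_y_2 = 80; radius_2 = 29; center_x_3 = 104; center_y_3 = 264; radius_3 = 56; px0_4 = 291; py0_4 = 42; px1_4 = 400; py1_4 = 98; px0_5 = 253; py0_5 = 324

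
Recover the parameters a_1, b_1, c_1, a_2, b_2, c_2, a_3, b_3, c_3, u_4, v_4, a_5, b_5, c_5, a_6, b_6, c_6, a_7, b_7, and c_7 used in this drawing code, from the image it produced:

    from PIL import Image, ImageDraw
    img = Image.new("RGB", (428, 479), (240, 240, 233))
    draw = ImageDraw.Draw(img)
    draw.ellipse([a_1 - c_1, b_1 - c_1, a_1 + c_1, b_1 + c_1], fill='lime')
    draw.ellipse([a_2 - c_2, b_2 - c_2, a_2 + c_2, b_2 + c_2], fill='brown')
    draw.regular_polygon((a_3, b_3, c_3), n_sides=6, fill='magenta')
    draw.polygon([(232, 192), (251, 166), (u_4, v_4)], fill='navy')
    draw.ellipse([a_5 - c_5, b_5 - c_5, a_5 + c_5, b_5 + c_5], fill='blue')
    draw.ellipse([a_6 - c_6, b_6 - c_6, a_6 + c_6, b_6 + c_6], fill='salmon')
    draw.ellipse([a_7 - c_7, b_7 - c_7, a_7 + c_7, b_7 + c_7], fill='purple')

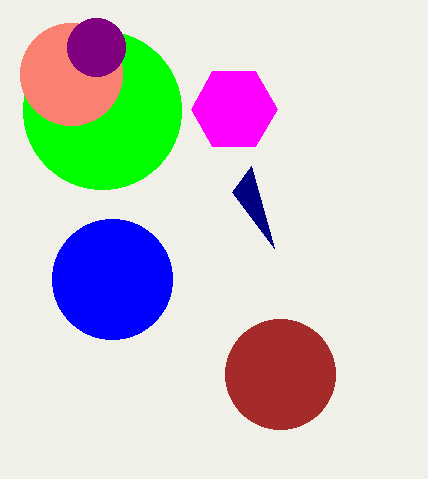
a_1 = 102
b_1 = 110
c_1 = 79
a_2 = 280
b_2 = 374
c_2 = 55
a_3 = 234
b_3 = 109
c_3 = 43
u_4 = 274
v_4 = 248
a_5 = 112
b_5 = 279
c_5 = 60
a_6 = 71
b_6 = 74
c_6 = 51
a_7 = 96
b_7 = 47
c_7 = 29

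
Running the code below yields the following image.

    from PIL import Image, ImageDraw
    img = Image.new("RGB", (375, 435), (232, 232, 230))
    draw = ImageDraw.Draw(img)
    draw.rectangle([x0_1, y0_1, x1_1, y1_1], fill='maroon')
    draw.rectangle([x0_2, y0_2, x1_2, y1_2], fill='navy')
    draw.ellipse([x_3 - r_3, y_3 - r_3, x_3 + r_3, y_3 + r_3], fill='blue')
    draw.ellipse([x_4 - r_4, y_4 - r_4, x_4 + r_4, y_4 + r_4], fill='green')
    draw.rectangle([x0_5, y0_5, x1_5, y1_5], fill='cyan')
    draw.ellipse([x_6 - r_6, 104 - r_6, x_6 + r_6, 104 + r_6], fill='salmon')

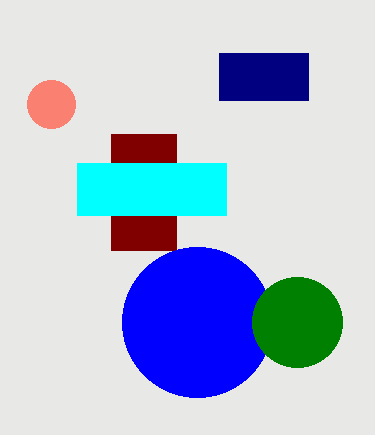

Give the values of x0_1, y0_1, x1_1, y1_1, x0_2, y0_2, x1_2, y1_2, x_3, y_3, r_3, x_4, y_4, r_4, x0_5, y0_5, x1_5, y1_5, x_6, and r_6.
x0_1 = 111, y0_1 = 134, x1_1 = 176, y1_1 = 250, x0_2 = 219, y0_2 = 53, x1_2 = 308, y1_2 = 100, x_3 = 197, y_3 = 322, r_3 = 75, x_4 = 297, y_4 = 322, r_4 = 45, x0_5 = 77, y0_5 = 163, x1_5 = 226, y1_5 = 215, x_6 = 51, r_6 = 24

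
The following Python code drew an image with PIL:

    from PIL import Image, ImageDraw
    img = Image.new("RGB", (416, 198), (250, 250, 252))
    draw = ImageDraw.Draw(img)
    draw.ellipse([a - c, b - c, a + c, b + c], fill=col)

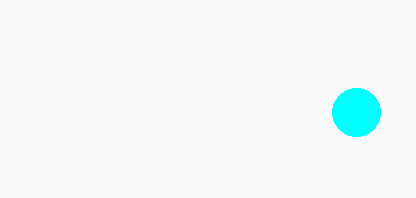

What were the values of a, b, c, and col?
a = 356
b = 112
c = 24
col = 'cyan'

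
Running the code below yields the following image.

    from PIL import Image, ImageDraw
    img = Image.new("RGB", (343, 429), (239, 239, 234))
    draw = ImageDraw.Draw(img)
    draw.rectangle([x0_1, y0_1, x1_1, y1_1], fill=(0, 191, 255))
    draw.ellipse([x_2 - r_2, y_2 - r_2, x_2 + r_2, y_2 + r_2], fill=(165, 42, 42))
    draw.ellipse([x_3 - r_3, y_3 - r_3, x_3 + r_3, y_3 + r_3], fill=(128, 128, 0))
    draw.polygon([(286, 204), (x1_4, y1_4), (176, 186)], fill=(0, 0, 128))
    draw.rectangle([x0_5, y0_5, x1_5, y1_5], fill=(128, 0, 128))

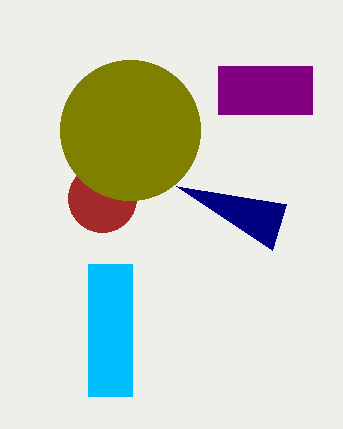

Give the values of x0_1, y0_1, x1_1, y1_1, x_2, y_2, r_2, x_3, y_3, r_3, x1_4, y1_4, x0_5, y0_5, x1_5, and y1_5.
x0_1 = 88, y0_1 = 264, x1_1 = 132, y1_1 = 396, x_2 = 102, y_2 = 198, r_2 = 34, x_3 = 130, y_3 = 130, r_3 = 70, x1_4 = 272, y1_4 = 250, x0_5 = 218, y0_5 = 66, x1_5 = 312, y1_5 = 114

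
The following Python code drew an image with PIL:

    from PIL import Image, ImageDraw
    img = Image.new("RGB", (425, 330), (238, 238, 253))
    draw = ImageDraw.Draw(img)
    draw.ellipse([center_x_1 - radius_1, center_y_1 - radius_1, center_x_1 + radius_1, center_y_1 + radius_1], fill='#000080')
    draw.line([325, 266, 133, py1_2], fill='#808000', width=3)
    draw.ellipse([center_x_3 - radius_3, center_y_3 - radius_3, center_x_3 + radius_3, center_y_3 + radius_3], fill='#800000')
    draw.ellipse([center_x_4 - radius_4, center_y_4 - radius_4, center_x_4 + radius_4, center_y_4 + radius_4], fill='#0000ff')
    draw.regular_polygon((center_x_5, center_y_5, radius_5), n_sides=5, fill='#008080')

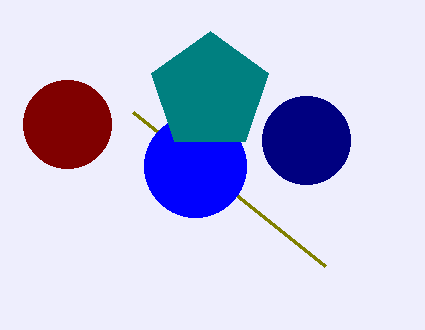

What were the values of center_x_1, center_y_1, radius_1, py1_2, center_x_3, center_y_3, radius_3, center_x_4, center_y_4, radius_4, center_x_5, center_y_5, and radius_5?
center_x_1 = 306; center_y_1 = 140; radius_1 = 44; py1_2 = 112; center_x_3 = 67; center_y_3 = 124; radius_3 = 44; center_x_4 = 195; center_y_4 = 166; radius_4 = 51; center_x_5 = 210; center_y_5 = 92; radius_5 = 61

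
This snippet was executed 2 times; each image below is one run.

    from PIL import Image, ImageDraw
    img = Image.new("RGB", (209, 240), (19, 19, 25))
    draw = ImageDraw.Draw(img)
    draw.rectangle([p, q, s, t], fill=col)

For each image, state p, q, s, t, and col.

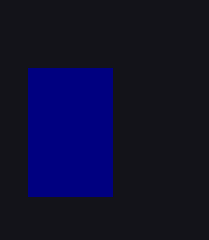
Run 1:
p = 28, q = 68, s = 112, t = 196, col = 'navy'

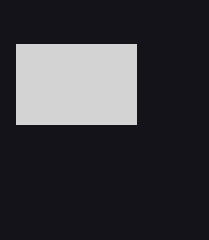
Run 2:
p = 16
q = 44
s = 136
t = 124
col = 'lightgray'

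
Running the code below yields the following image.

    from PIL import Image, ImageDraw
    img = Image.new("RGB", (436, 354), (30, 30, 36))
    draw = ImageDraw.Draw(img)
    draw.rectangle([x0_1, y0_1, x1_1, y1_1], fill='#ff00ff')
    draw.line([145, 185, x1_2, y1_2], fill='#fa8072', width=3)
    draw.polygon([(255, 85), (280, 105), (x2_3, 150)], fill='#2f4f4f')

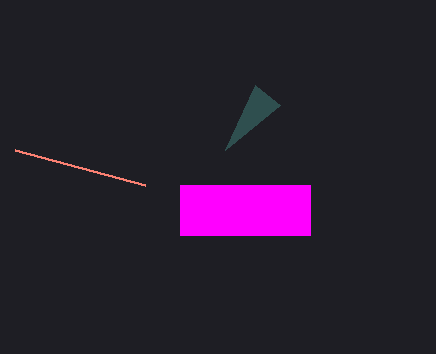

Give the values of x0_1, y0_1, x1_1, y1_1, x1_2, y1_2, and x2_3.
x0_1 = 180, y0_1 = 185, x1_1 = 310, y1_1 = 235, x1_2 = 15, y1_2 = 150, x2_3 = 225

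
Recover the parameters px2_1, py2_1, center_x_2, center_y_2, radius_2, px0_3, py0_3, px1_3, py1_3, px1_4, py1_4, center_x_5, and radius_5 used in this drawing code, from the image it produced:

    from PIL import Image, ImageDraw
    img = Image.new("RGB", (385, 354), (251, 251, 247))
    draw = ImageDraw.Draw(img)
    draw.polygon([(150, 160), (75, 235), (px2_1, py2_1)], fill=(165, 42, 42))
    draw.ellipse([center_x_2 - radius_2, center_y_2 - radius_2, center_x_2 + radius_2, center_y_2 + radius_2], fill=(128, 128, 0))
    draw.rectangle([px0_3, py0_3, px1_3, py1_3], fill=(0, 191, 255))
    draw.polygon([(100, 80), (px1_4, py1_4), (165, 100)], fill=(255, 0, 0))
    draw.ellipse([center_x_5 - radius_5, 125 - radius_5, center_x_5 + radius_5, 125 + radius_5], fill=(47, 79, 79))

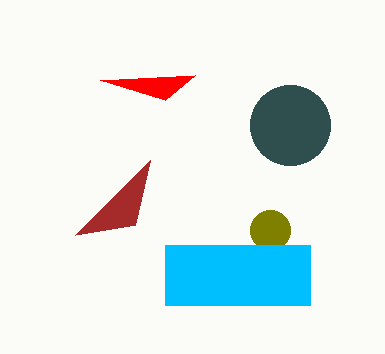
px2_1 = 135, py2_1 = 225, center_x_2 = 270, center_y_2 = 230, radius_2 = 20, px0_3 = 165, py0_3 = 245, px1_3 = 310, py1_3 = 305, px1_4 = 195, py1_4 = 75, center_x_5 = 290, radius_5 = 40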